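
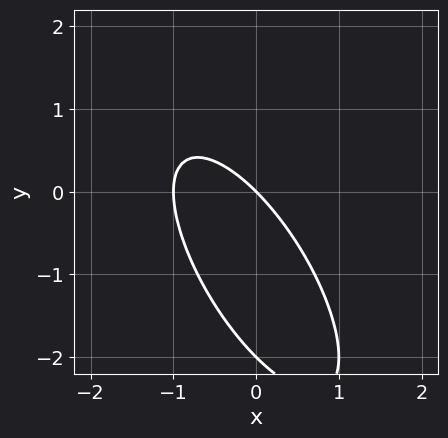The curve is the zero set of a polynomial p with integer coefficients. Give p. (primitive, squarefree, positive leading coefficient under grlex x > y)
1. deg p = 2. A generic line meets the curve in up to 2 points.
2. From the visible intercepts: among the integer gridlines, it crosses the x-axis at x ∈ {-1, 0}; the y-axis gridline crossings are at y ∈ {-2, 0}.
3. Solving for integer coefficients yields p as stated.

2*x^2 + 2*x*y + y^2 + 2*x + 2*y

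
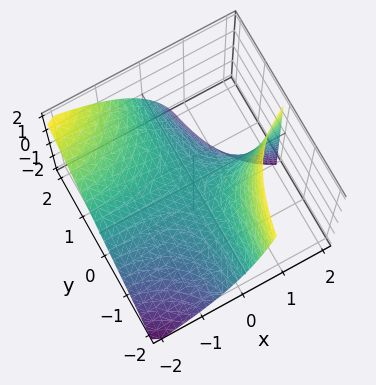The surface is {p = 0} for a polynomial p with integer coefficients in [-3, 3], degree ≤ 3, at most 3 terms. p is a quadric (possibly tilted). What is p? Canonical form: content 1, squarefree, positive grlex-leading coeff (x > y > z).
2*x*y - x*z + 2*z

1. The degree is 2 — a generic line meets the surface in up to 2 points.
2. Observable constraints: one z-axis crossing is at z = 0; every point of the x-axis in the box is on the surface; the visible y-axis segment lies entirely on the surface.
3. Matching integer coefficients to the picture gives p.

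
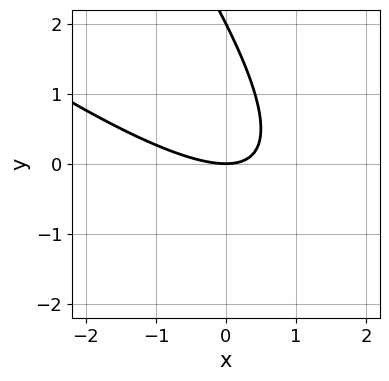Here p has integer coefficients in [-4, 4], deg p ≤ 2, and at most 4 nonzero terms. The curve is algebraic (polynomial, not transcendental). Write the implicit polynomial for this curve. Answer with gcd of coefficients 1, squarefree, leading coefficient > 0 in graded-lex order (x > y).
x^2 + 2*x*y + y^2 - 2*y

1. deg p = 2. The shape is more complex than any degree-1 curve.
2. Against the integer gridlines: it crosses the x-axis at the gridline x = 0; the y-axis gridline crossings are at y ∈ {0, 2}.
3. Solving for integer coefficients yields p as stated.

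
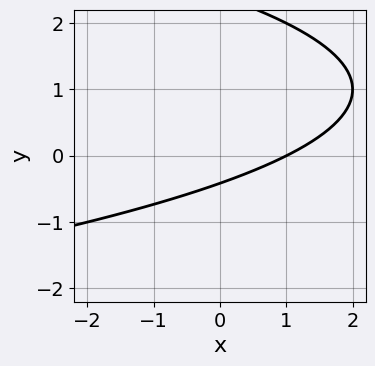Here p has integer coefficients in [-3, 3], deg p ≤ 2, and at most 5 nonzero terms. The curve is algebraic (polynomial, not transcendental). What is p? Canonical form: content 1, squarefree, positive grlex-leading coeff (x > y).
First, the degree is 2 — the shape is more complex than any degree-1 curve.
Next, against the integer gridlines: it meets the x-axis at x = 1 (among the integer gridlines).
Finally, the integer polynomial consistent with all of this is the stated p.

y^2 + x - 2*y - 1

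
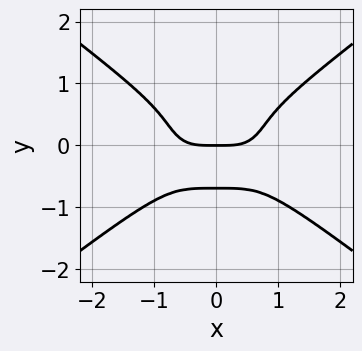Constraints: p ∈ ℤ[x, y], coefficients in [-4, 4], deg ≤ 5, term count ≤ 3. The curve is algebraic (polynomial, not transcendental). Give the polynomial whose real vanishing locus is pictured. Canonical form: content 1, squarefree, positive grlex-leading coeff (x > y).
x^4 - 3*y^4 - y

1. deg p = 4. A generic line meets the curve in up to 4 points.
2. Symmetries: mirror symmetry x ↦ −x ⇒ only even powers of x.
3. Reading off the gridlines: it meets the y-axis at y = 0 (among the integer gridlines); it meets the x-axis at x = 0 (among the integer gridlines).
4. Solving for integer coefficients yields p as stated.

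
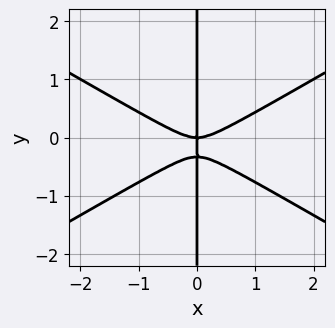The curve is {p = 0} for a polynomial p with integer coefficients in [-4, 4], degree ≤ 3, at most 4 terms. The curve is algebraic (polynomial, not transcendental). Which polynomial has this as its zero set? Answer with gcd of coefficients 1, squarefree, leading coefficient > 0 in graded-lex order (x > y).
First, the degree is 3 — no degree-2 curve has this shape.
Next, reading off the gridlines: it crosses the x-axis at the gridline x = 0; every point of the y-axis in the box is on the curve.
Finally, together with the visible shape, these determine p as stated.

x^3 - 3*x*y^2 - x*y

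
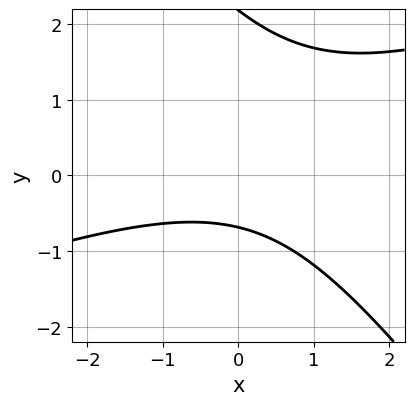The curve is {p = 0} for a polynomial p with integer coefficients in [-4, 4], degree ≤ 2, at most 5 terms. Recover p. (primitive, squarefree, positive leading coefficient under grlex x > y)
(a) Degree: no degree-1 curve has this shape, so deg p = 2.
(b) Reading off the gridlines: it misses every integer gridline on the x-axis.
(c) Solving for integer coefficients yields p as stated.

x^2 - 2*x*y - 2*y^2 + 3*y + 3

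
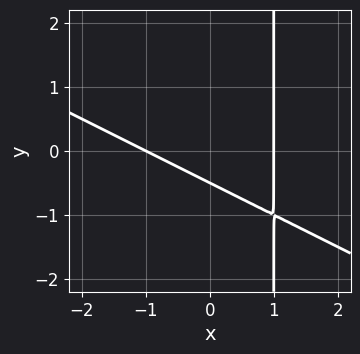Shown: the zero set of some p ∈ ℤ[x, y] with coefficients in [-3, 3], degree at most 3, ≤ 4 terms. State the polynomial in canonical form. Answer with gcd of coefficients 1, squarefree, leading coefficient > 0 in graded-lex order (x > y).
1. Degree: the shape is more complex than any degree-1 curve, so deg p = 2.
2. From the visible intercepts: among the integer gridlines, it crosses the x-axis at x ∈ {-1, 1}.
3. Matching integer coefficients to the picture gives p.

x^2 + 2*x*y - 2*y - 1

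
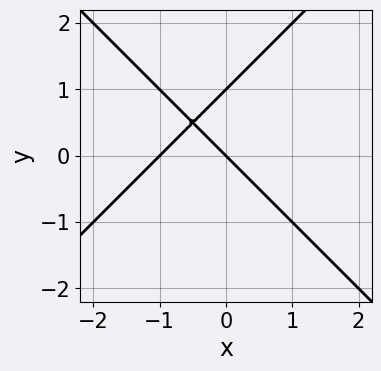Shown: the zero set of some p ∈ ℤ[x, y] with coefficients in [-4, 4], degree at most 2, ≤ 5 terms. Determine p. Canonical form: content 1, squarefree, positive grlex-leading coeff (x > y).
x^2 - y^2 + x + y

(a) Degree: no degree-1 curve has this shape, so deg p = 2.
(b) Reading off the gridlines: among the integer gridlines, it crosses the y-axis at y ∈ {0, 1}; among the integer gridlines, it crosses the x-axis at x ∈ {-1, 0}.
(c) Together with the visible shape, these determine p as stated.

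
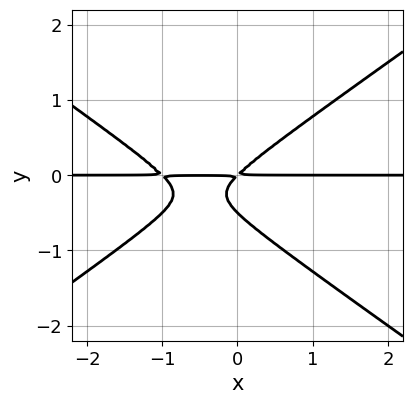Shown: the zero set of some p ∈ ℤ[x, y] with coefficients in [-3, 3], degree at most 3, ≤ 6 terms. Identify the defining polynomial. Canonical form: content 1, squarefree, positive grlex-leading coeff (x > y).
(a) deg p = 3. No degree-2 curve has this shape.
(b) Checking where it meets the axes: the visible x-axis segment lies entirely on the curve.
(c) These observations pin down the coefficients.

x^2*y - 2*y^3 + x*y - y^2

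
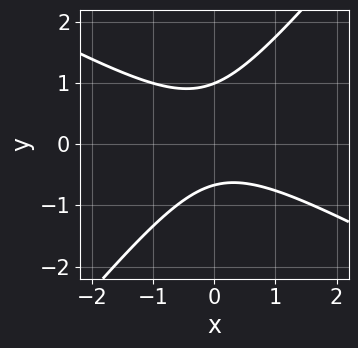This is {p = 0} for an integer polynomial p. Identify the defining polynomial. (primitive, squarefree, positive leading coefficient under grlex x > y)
First, deg p = 2. A generic line meets the curve in up to 2 points.
Next, against the integer gridlines: no x-intercept at any integer in the box; it meets the y-axis at y = 1 (among the integer gridlines).
Finally, fitting integer coefficients to these (and the overall shape) gives p.

2*x^2 + 2*x*y - 3*y^2 + y + 2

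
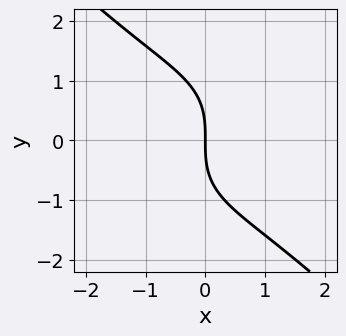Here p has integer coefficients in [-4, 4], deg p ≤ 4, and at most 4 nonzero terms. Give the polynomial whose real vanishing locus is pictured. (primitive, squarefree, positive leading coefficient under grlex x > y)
x^3 + y^3 + 3*x

(a) deg p = 3.
(b) Against the integer gridlines: it crosses the x-axis at the gridline x = 0; it meets the y-axis at y = 0 (among the integer gridlines).
(c) Solving for integer coefficients yields p as stated.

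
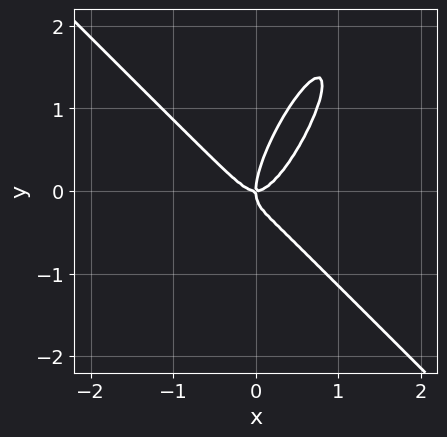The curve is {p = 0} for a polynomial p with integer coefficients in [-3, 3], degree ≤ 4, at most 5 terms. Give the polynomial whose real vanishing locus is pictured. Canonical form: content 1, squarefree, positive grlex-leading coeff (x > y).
Degree: a generic line meets the curve in up to 3 points, so deg p = 3.
From the visible intercepts: it crosses the y-axis at the gridline y = 0; it meets the x-axis at x = 0 (among the integer gridlines).
Together with the visible shape, these determine p as stated.

3*x^3 - 2*x*y^2 + y^3 - x*y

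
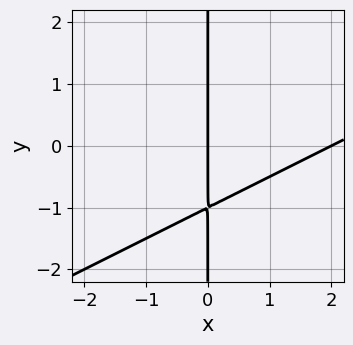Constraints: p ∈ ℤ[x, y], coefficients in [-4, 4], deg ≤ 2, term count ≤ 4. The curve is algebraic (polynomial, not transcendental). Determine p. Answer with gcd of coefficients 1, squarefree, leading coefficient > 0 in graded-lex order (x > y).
x^2 - 2*x*y - 2*x

(a) The degree is 2 — no degree-1 curve has this shape.
(b) Reading off the gridlines: the x-axis gridline crossings are at x ∈ {0, 2}; every point of the y-axis in the box is on the curve.
(c) Assembling these constraints gives the stated polynomial.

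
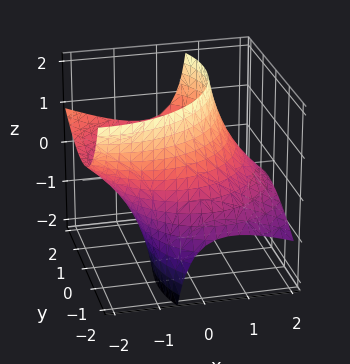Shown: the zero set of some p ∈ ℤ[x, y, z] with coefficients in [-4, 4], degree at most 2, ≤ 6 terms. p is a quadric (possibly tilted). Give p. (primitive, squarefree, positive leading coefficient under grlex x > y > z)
Degree: a generic line meets the surface in up to 2 points, so deg p = 2.
Reading off the gridlines: it misses every integer gridline on the z-axis.
These observations pin down the coefficients.

x^2 + 2*x*z + y^2 - y*z - 3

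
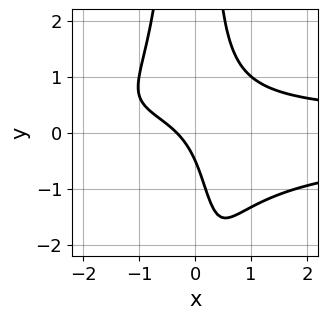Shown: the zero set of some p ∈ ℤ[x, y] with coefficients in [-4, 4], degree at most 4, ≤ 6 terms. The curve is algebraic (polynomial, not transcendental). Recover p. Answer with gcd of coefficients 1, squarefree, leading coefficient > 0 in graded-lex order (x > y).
3*x^2*y^2 + 3*x*y - 3*x - 2*y - 1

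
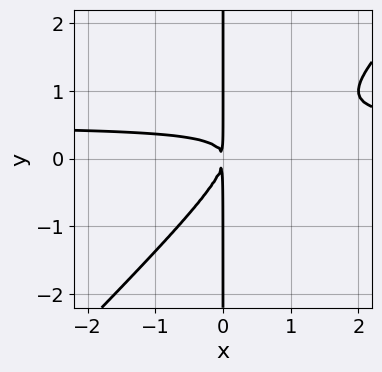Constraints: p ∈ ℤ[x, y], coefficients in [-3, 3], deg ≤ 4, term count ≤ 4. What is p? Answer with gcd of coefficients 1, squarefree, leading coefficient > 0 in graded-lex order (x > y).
2*x^2*y - 2*x*y^2 - x^2

1. Degree: a generic line meets the curve in up to 3 points, so deg p = 3.
2. From the visible intercepts: the visible y-axis segment lies entirely on the curve.
3. Fitting integer coefficients to these (and the overall shape) gives p.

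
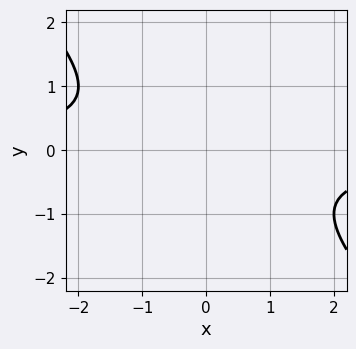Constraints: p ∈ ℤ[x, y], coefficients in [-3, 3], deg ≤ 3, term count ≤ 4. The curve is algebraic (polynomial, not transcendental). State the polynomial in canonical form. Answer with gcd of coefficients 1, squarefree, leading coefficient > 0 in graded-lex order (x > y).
x*y + y^2 + 1

First, degree: no degree-1 curve has this shape, so deg p = 2.
Then, against the integer gridlines: no y-intercept at any integer in the box; the curve avoids every integer x-axis point in the box.
Finally, fitting integer coefficients to these (and the overall shape) gives p.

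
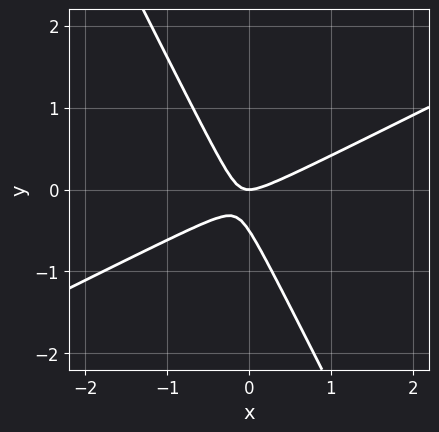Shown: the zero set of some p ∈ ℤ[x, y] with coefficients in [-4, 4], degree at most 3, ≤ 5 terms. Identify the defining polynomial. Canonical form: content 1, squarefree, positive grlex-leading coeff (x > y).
1. The degree is 2 — the shape is more complex than any degree-1 curve.
2. Against the integer gridlines: one x-axis crossing is at x = 0; it meets the y-axis at y = 0 (among the integer gridlines).
3. Fitting integer coefficients to these (and the overall shape) gives p.

2*x^2 - 3*x*y - 2*y^2 - y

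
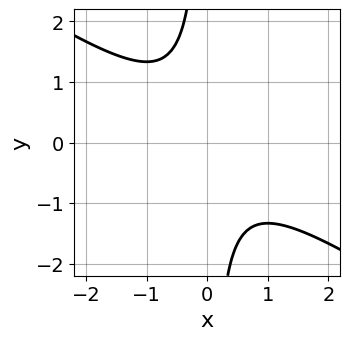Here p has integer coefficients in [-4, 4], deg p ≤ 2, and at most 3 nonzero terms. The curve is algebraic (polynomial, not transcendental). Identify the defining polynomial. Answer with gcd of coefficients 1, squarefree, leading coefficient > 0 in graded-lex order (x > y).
1. deg p = 2. The shape is more complex than any degree-1 curve.
2. Against the integer gridlines: no x-intercept at any integer in the box; it misses every integer gridline on the y-axis.
3. Fitting integer coefficients to these (and the overall shape) gives p.

2*x^2 + 3*x*y + 2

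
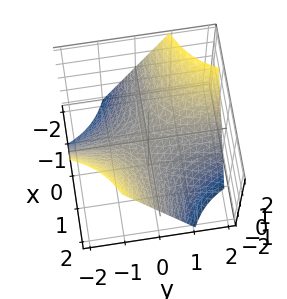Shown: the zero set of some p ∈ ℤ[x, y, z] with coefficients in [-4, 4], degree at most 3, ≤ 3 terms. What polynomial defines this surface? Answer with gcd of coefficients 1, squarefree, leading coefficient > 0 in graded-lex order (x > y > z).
(a) The degree is 2 — a hyperbolic paraboloid; a quadric.
(b) From the axis intercepts and sections: it crosses the z-axis at the gridline z = 0; the visible x-axis segment lies entirely on the surface; the visible y-axis segment lies entirely on the surface.
(c) Solving for integer coefficients yields p as stated.

x*y + z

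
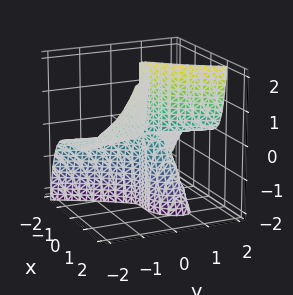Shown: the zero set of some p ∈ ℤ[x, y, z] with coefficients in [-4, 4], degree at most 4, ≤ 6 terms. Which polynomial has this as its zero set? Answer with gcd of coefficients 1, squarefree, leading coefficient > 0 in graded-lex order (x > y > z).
2*x^3 + 2*x*y*z - 2*y^2*z + y*z

The degree is 3 — no degree-2 surface has this shape.
From the visible intercepts: every point of the y-axis in the box is on the surface; one x-axis crossing is at x = 0; the visible z-axis segment lies entirely on the surface.
The integer polynomial consistent with all of this is the stated p.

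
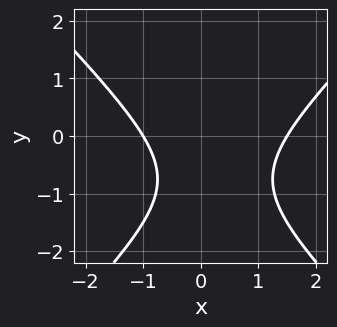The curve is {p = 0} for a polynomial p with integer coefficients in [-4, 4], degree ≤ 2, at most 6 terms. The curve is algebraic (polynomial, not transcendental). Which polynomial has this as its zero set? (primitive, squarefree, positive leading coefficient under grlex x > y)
2*x^2 - 2*y^2 - x - 3*y - 3

(a) The degree is 2 — the shape is more complex than any degree-1 curve.
(b) Observable constraints: the curve avoids every integer y-axis point in the box; it crosses the x-axis at the gridline x = -1.
(c) Matching integer coefficients to the picture gives p.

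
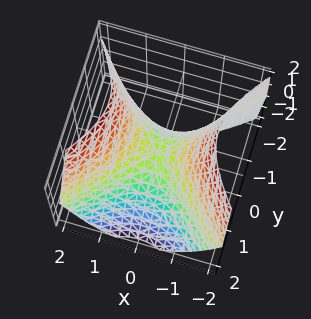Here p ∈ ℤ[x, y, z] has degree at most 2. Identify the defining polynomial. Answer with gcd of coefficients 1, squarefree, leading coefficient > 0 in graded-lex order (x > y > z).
3*x^2 - 3*y^2 - y*z - 3*z

First, degree: a generic line meets the surface in up to 2 points, so deg p = 2.
Then, from the axis intercepts and sections: it meets the y-axis at y = 0 (among the integer gridlines); it meets the x-axis at x = 0 (among the integer gridlines); it meets the z-axis at z = 0 (among the integer gridlines).
Finally, the integer polynomial consistent with all of this is the stated p.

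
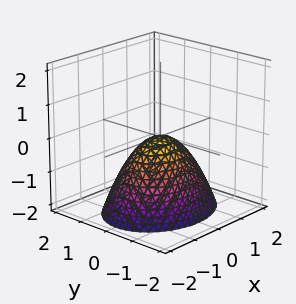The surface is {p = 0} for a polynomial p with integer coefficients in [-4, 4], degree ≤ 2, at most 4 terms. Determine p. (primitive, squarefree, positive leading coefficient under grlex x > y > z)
1. The degree is 2 — a single bowl opening along one axis; a quadric.
2. Symmetries: the y ↦ −y reflection is a symmetry, so y appears only in even powers; the x ↦ −x reflection is a symmetry, so x appears only in even powers.
3. Reading off the gridlines: one x-axis crossing is at x = 0; it crosses the y-axis at the gridline y = 0.
4. Together with the visible shape, these determine p as stated.

2*x^2 + 3*y^2 + 3*z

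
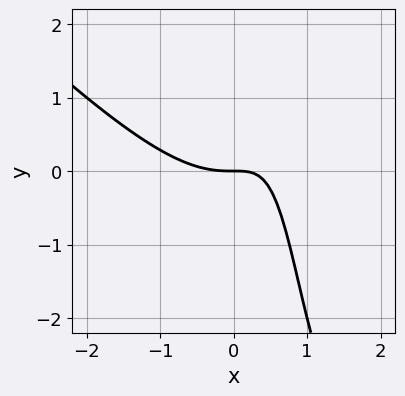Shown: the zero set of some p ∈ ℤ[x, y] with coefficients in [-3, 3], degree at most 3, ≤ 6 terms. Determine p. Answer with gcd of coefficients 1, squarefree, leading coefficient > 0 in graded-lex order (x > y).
2*x^3 + 2*x^2*y - 3*x*y + 2*y

(a) deg p = 3.
(b) Reading off the gridlines: it meets the y-axis at y = 0 (among the integer gridlines); one x-axis crossing is at x = 0.
(c) The integer polynomial consistent with all of this is the stated p.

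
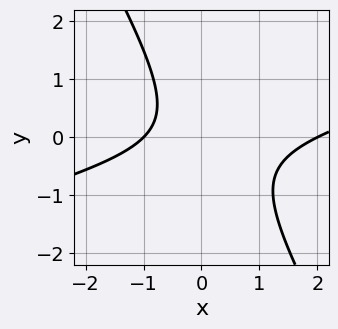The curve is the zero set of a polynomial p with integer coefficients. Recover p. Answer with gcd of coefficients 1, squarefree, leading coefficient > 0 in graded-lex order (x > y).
x^2 - 3*x*y - 2*y^2 - x - 2

Degree: no degree-1 curve has this shape, so deg p = 2.
From the visible intercepts: the curve avoids every integer y-axis point in the box; the x-axis gridline crossings are at x ∈ {-1, 2}.
The integer polynomial consistent with all of this is the stated p.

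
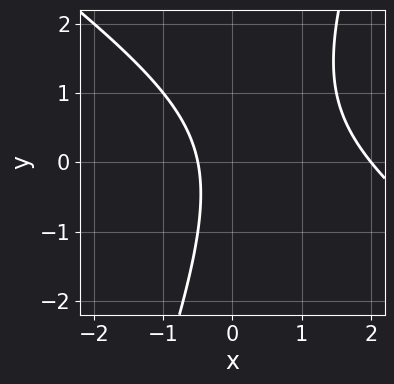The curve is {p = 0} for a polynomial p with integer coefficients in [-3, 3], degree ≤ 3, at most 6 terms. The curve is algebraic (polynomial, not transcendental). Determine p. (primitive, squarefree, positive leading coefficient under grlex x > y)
First, the degree is 2 — no degree-1 curve has this shape.
Next, against the integer gridlines: it misses every integer gridline on the y-axis; it meets the x-axis at x = 2 (among the integer gridlines).
Finally, fitting integer coefficients to these (and the overall shape) gives p.

2*x^2 + 2*x*y - y^2 - 3*x - 2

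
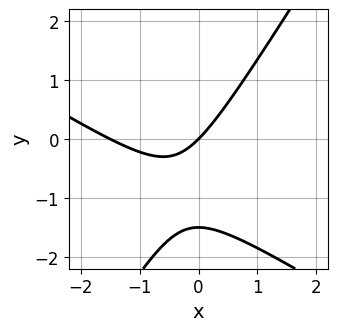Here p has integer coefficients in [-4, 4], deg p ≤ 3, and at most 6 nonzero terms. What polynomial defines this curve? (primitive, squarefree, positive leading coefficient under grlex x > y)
(a) deg p = 2.
(b) Observable constraints: one x-axis crossing is at x = 0; it meets the y-axis at y = 0 (among the integer gridlines).
(c) Putting this together gives p.

2*x^2 + 2*x*y - 2*y^2 + 3*x - 3*y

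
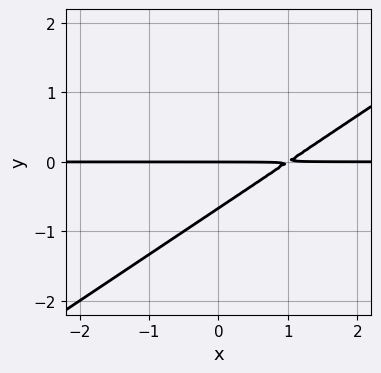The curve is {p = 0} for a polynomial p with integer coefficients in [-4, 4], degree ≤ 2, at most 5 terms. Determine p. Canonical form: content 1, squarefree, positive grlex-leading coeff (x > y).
(a) The degree is 2 — the shape is more complex than any degree-1 curve.
(b) Against the integer gridlines: every point of the x-axis in the box is on the curve; one y-axis crossing is at y = 0.
(c) Together with the visible shape, these determine p as stated.

2*x*y - 3*y^2 - 2*y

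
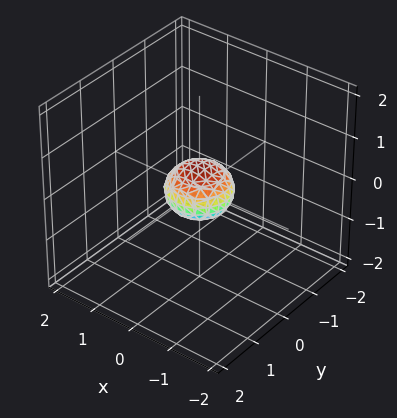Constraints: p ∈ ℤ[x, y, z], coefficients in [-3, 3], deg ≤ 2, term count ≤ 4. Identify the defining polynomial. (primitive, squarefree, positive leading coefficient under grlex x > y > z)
1. The degree is 2 — a generic line meets the surface in up to 2 points.
2. By symmetry, the z-axis is an axis of rotation, so x and y enter only as x² + y².
3. Reading off the gridlines: a circular section at z = 0 has radius between 0 and 1.
4. Matching integer coefficients to the picture gives p.

2*x^2 + 2*y^2 + 3*z^2 - 1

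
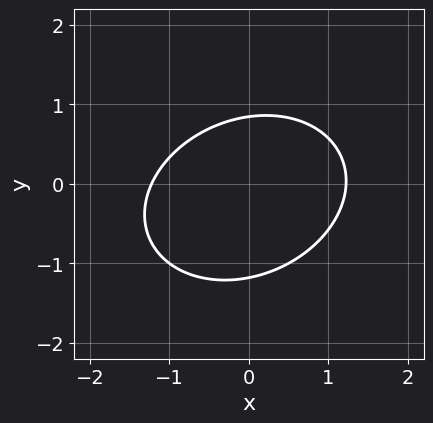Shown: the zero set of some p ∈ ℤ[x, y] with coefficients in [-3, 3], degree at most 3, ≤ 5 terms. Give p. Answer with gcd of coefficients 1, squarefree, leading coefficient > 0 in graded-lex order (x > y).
1. Degree: no degree-1 curve has this shape, so deg p = 2.
2. The integer polynomial consistent with all of this is the stated p.

2*x^2 - x*y + 3*y^2 + y - 3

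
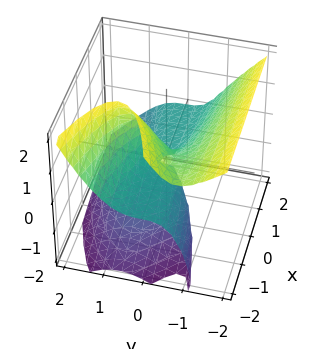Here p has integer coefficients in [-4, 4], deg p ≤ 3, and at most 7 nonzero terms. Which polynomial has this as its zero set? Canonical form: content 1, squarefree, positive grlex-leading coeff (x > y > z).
1. The degree is 3 — no degree-2 surface has this shape.
2. Against the integer gridlines: one z-axis crossing is at z = 0; every point of the x-axis in the box is on the surface.
3. Assembling these constraints gives the stated polynomial.

x*y*z + 3*y^3 - 2*y*z^2 + z^3 + 2*x*z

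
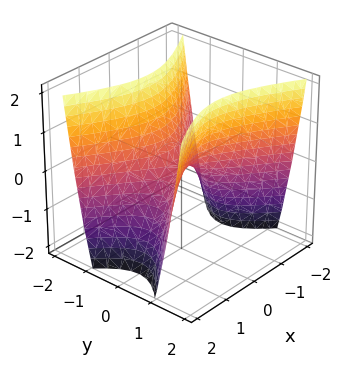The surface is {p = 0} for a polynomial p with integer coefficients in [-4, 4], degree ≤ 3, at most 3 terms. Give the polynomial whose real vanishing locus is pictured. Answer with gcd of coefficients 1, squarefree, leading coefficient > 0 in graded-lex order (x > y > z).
First, deg p = 2.
Then, symmetries: mirror symmetry y ↦ −y ⇒ only even powers of y; it's symmetric under x → −x, forcing even powers of x.
Then, checking where it meets the axes: it meets the y-axis at y = 0 (among the integer gridlines); one x-axis crossing is at x = 0.
Finally, matching integer coefficients to the picture gives p.

x^2 - 2*y^2 + z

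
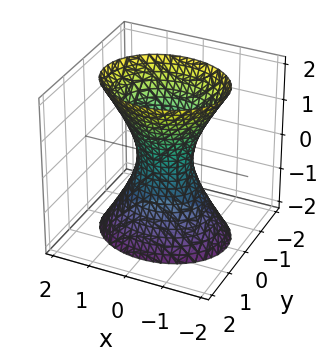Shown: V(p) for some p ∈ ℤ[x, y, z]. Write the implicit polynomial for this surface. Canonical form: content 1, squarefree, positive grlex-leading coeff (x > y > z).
2*x^2 + 3*y^2 - z^2 - 1

1. The degree is 2 — one connected sheet with a waist; a quadric.
2. Symmetries: mirror symmetry y ↦ −y ⇒ only even powers of y; the z ↦ −z reflection is a symmetry, so z appears only in even powers; it's symmetric under x → −x, forcing even powers of x.
3. Checking where it meets the axes: no z-intercept at any integer in the box.
4. Fitting integer coefficients to these (and the overall shape) gives p.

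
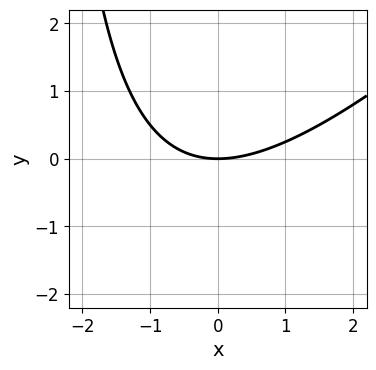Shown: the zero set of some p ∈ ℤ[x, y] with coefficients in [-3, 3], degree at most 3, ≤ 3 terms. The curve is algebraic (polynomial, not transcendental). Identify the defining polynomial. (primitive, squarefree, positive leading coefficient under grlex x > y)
1. deg p = 2. No degree-1 curve has this shape.
2. Against the integer gridlines: it crosses the y-axis at the gridline y = 0; it meets the x-axis at x = 0 (among the integer gridlines).
3. Matching integer coefficients to the picture gives p.

x^2 - x*y - 3*y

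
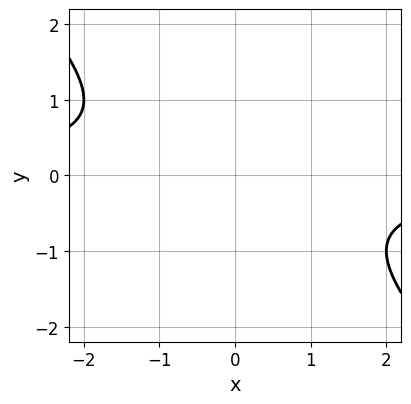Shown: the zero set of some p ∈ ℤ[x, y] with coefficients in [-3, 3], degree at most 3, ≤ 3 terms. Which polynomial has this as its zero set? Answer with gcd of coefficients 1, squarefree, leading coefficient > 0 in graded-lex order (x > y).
x*y + y^2 + 1

1. Degree: the shape is more complex than any degree-1 curve, so deg p = 2.
2. Checking where it meets the axes: no x-intercept at any integer in the box; no y-intercept at any integer in the box.
3. Fitting integer coefficients to these (and the overall shape) gives p.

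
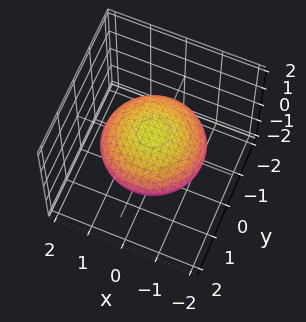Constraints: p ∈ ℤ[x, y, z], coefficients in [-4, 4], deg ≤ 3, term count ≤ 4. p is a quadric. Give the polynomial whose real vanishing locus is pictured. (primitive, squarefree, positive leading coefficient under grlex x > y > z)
x^2 + y^2 + 3*z^2 - 2

First, degree: a closed, bounded, convex surface; a quadric, so deg p = 2.
Next, symmetries: mirror symmetry z ↦ −z ⇒ only even powers of z; rotational symmetry about the z-axis ⇒ p depends on x, y only through x² + y².
Then, checking where it meets the axes: a circular section at z = 0 has radius between 1 and 2.
Finally, together with the visible shape, these determine p as stated.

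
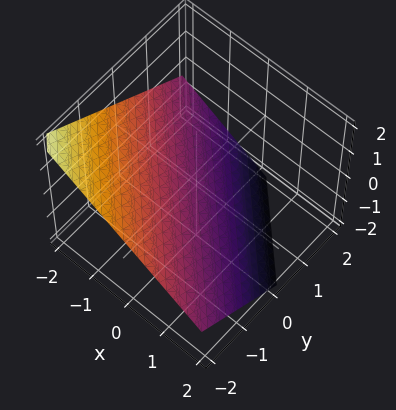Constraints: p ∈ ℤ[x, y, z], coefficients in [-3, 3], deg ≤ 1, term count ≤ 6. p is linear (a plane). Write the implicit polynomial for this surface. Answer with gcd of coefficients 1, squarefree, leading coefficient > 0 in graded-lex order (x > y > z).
1. The degree is 1 — the surface is flat (a plane).
2. Reading off the gridlines: it meets the y-axis at y = -1 (among the integer gridlines); one x-axis crossing is at x = -1.
3. Together with the visible shape, these determine p as stated.

2*x + 2*y + 3*z + 2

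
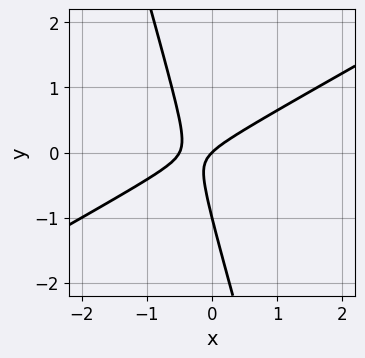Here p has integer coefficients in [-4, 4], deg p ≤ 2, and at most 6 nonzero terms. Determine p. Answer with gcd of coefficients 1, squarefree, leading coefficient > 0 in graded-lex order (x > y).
2*x^2 - 3*x*y - y^2 + x - y

deg p = 2. A generic line meets the curve in up to 2 points.
Against the integer gridlines: one x-axis crossing is at x = 0; the y-axis gridline crossings are at y ∈ {-1, 0}.
Putting this together gives p.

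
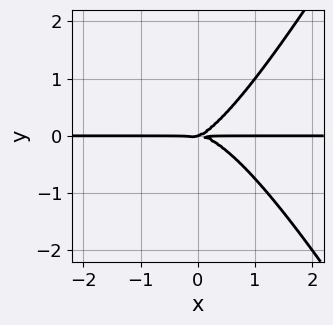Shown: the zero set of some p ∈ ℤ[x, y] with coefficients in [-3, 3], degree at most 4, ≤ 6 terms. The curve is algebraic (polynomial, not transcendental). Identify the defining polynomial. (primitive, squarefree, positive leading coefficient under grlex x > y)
First, the degree is 4 — no degree-3 curve has this shape.
Next, checking where it meets the axes: every point of the x-axis in the box is on the curve; it crosses the y-axis at the gridline y = 0.
Finally, together with the visible shape, these determine p as stated.

3*x^3*y - x*y^3 + x*y^2 - 3*y^3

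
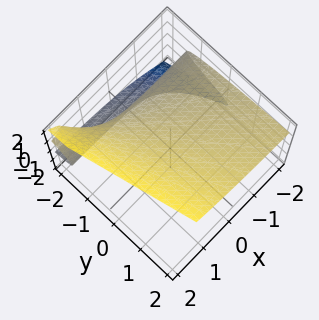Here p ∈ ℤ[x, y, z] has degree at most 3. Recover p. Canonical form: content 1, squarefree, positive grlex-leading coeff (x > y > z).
2*x*z^2 - 2*z^3 + 2*y + 3

1. Degree: no degree-2 surface has this shape, so deg p = 3.
2. Against the integer gridlines: no x-intercept at any integer in the box.
3. Assembling these constraints gives the stated polynomial.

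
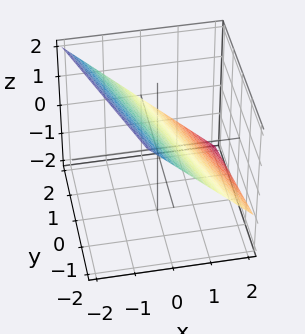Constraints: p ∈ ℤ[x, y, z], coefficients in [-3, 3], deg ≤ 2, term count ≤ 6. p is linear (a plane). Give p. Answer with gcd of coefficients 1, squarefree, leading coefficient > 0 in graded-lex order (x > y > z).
3*x + y + 3*z - 2

First, deg p = 1. Every cross-section is a straight line — this is a plane.
Next, from the visible intercepts: it meets the y-axis at y = 2 (among the integer gridlines).
Finally, matching integer coefficients to the picture gives p.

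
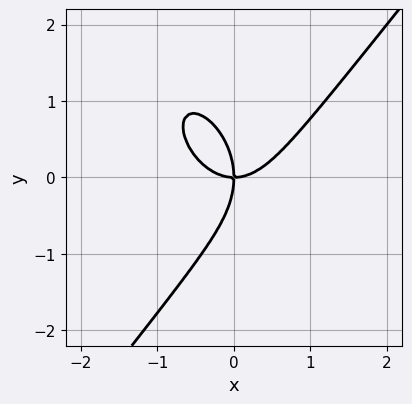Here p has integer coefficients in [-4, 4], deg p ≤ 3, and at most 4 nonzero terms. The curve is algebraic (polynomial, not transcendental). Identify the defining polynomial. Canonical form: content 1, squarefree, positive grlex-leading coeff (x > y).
2*x^3 - y^3 - 2*x*y

deg p = 3. No degree-2 curve has this shape.
Reading off the gridlines: one x-axis crossing is at x = 0; it meets the y-axis at y = 0 (among the integer gridlines).
Together with the visible shape, these determine p as stated.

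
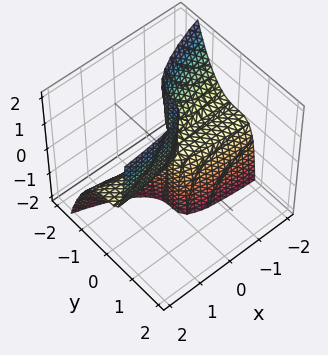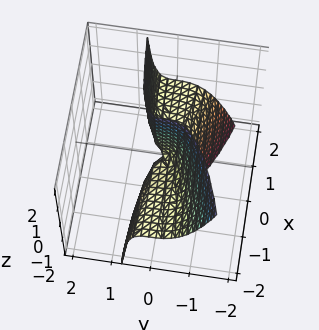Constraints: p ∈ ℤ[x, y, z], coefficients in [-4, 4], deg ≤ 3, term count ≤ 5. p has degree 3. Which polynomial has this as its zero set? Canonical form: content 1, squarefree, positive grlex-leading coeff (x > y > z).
x*y*z + 3*y^3 - x*z

deg p = 3. The shape is more complex than any degree-2 surface.
From the axis intercepts and sections: one y-axis crossing is at y = 0; every point of the z-axis in the box is on the surface; the visible x-axis segment lies entirely on the surface.
Together with the visible shape, these determine p as stated.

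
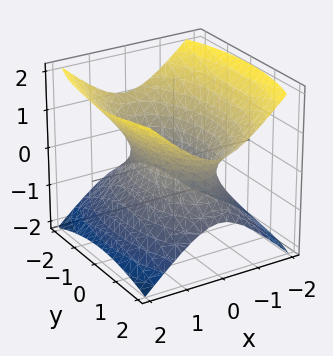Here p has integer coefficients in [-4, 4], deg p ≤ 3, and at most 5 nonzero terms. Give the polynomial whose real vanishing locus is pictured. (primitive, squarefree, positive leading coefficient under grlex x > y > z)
3*x^2 + y^2 - 3*z^2 - 2

Degree: an hourglass — one-sheet hyperboloid; a quadric, so deg p = 2.
Symmetries: the z ↦ −z reflection is a symmetry, so z appears only in even powers; it's symmetric under y → −y, forcing even powers of y; it's symmetric under x → −x, forcing even powers of x.
Observable constraints: no z-intercept at any integer in the box.
These observations pin down the coefficients.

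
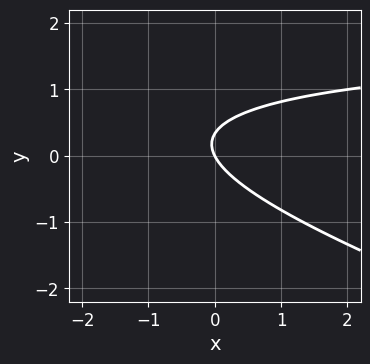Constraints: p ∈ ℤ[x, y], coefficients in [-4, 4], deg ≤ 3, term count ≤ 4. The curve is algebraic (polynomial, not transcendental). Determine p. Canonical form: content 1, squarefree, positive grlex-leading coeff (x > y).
(a) deg p = 2.
(b) Observable constraints: one x-axis crossing is at x = 0; it meets the y-axis at y = 0 (among the integer gridlines).
(c) Matching integer coefficients to the picture gives p.

x*y + 3*y^2 - 2*x - y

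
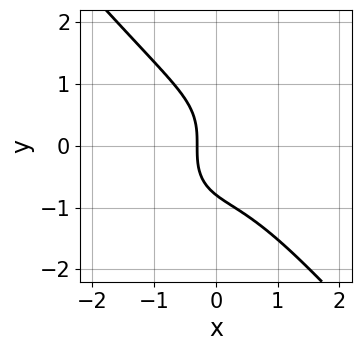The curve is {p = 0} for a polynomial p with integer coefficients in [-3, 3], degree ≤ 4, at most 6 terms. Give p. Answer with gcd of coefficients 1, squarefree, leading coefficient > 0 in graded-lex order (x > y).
1. The degree is 3 — no degree-2 curve has this shape.
2. Matching integer coefficients to the picture gives p.

3*x^3 + 2*y^3 + 3*x + 1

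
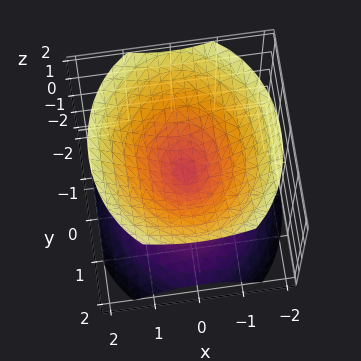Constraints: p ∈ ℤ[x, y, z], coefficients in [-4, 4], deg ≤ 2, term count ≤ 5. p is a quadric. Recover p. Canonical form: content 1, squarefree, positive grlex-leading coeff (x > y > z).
There are 2 components. They look like related sheets of one shape, so recover p as a whole.
deg p = 2. A double cone through the origin; a quadric.
Symmetries: it's symmetric under z → −z, forcing even powers of z; the y ↦ −y reflection is a symmetry, so y appears only in even powers; it's symmetric under x → −x, forcing even powers of x.
Reading off the gridlines: it meets the z-axis at z = 0 (among the integer gridlines); one y-axis crossing is at y = 0; one x-axis crossing is at x = 0.
The integer polynomial consistent with all of this is the stated p.

3*x^2 + 2*y^2 - 3*z^2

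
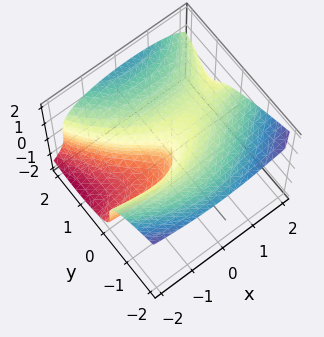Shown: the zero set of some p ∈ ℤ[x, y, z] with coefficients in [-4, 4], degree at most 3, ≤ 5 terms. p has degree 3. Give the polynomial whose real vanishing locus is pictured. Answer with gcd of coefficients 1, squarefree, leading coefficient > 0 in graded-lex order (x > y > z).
First, degree: the shape is more complex than any degree-2 surface, so deg p = 3.
Then, from the axis intercepts and sections: it crosses the y-axis at the gridline y = 0; it meets the x-axis at x = 0 (among the integer gridlines).
Finally, assembling these constraints gives the stated polynomial.

x^2*y + 2*z^3 - 2*y^2 - x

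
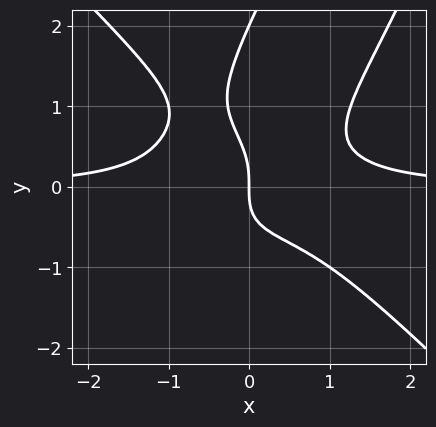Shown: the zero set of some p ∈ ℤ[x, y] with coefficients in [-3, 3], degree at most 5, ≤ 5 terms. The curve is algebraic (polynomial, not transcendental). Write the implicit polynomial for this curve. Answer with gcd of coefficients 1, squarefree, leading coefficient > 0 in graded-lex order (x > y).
1. deg p = 4. A generic line meets the curve in up to 4 points.
2. Checking where it meets the axes: it crosses the x-axis at the gridline x = 0; the y-axis gridline crossings are at y ∈ {0, 2}.
3. Assembling these constraints gives the stated polynomial.

3*x^3*y - 2*x*y^3 + y^4 - 2*y^3 - 2*x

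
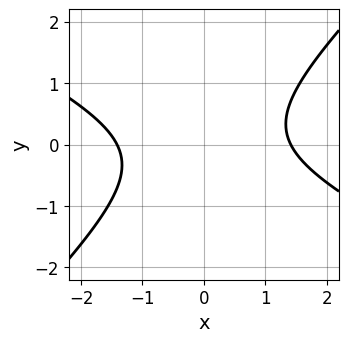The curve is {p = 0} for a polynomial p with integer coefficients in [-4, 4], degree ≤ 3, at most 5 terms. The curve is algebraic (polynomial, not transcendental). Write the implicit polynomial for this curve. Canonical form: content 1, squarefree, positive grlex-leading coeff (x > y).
x^2 + x*y - 2*y^2 - 2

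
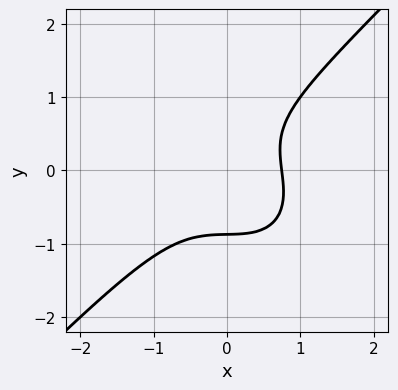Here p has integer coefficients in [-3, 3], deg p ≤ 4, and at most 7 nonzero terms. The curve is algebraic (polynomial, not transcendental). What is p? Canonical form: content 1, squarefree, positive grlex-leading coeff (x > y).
(a) The degree is 3 — a generic line meets the curve in up to 3 points.
(b) Matching integer coefficients to the picture gives p.

3*x^3 - 3*y^3 + x*y + x - 2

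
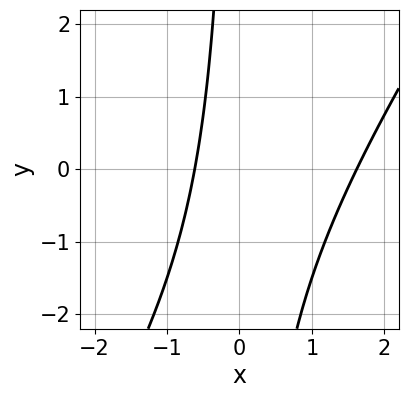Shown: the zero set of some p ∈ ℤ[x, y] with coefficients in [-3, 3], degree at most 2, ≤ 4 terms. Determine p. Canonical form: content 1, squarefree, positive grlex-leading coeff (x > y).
3*x^2 - 2*x*y - 3*x - 3

1. deg p = 2. The shape is more complex than any degree-1 curve.
2. From the visible intercepts: the curve avoids every integer y-axis point in the box.
3. The integer polynomial consistent with all of this is the stated p.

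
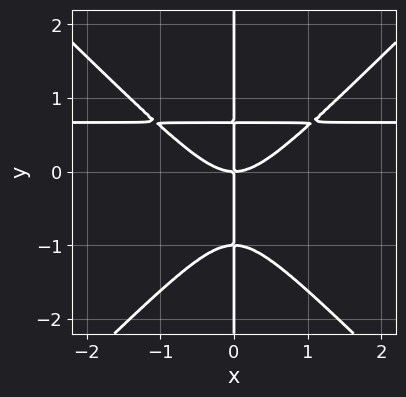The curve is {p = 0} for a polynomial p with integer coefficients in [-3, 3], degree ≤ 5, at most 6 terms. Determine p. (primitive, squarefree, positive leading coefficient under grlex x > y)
3*x^3*y - 3*x*y^3 - 2*x^3 - x*y^2 + 2*x*y

1. deg p = 4.
2. Against the integer gridlines: one x-axis crossing is at x = 0; the visible y-axis segment lies entirely on the curve.
3. Fitting integer coefficients to these (and the overall shape) gives p.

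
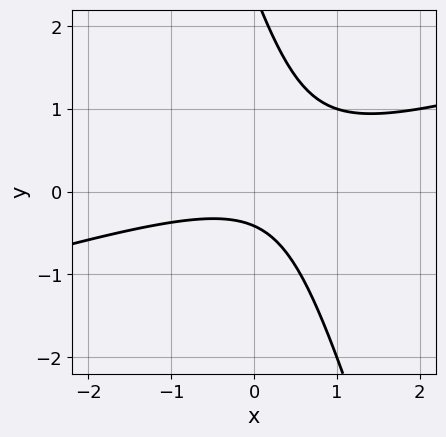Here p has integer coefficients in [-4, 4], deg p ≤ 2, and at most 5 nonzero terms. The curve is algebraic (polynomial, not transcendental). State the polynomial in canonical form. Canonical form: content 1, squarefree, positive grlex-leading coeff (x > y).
x^2 - 3*x*y - y^2 + 2*y + 1

1. deg p = 2.
2. Reading off the gridlines: the curve avoids every integer x-axis point in the box.
3. Together with the visible shape, these determine p as stated.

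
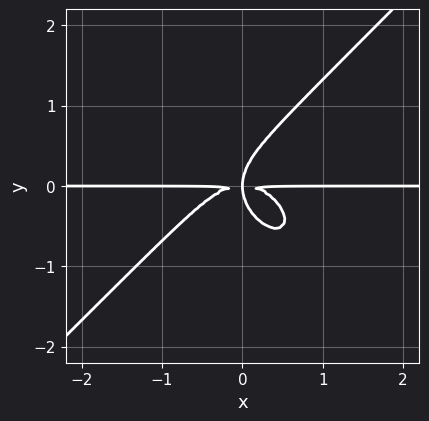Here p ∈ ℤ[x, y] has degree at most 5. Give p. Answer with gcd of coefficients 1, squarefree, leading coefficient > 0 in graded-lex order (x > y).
x^3*y - y^4 + x*y^2

First, degree: a generic line meets the curve in up to 4 points, so deg p = 4.
Then, against the integer gridlines: every point of the x-axis in the box is on the curve.
Finally, these observations pin down the coefficients.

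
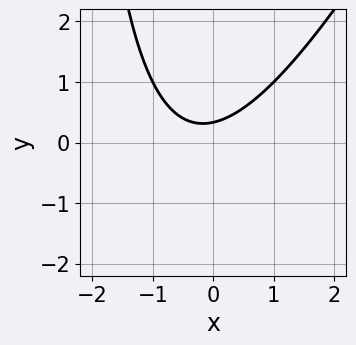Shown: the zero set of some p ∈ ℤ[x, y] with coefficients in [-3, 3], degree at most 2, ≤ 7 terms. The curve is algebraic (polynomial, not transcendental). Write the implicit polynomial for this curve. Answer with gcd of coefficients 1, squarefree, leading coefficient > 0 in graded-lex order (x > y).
2*x^2 - x*y + x - 3*y + 1

(a) deg p = 2. The shape is more complex than any degree-1 curve.
(b) Observable constraints: the curve avoids every integer x-axis point in the box.
(c) Putting this together gives p.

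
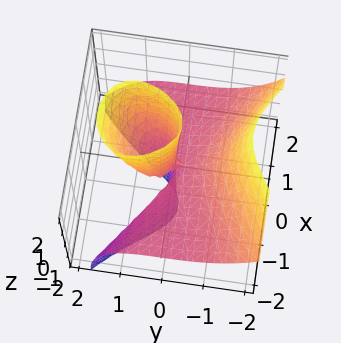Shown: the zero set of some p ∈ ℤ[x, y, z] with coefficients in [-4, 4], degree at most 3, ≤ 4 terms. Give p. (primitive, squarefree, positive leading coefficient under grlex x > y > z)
3*x^2*z - x*z^2 + 2*y^3 - 3*y*z

(a) deg p = 3. A generic line meets the surface in up to 3 points.
(b) Checking where it meets the axes: the visible z-axis segment lies entirely on the surface; every point of the x-axis in the box is on the surface.
(c) The integer polynomial consistent with all of this is the stated p.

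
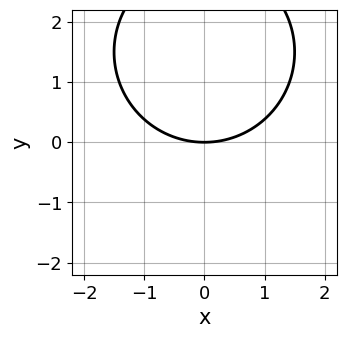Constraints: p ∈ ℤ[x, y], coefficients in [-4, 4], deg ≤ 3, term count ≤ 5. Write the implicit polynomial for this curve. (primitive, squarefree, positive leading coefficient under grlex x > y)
x^2 + y^2 - 3*y

First, deg p = 2. The shape is more complex than any degree-1 curve.
Then, symmetries: mirror symmetry x ↦ −x ⇒ only even powers of x.
Then, reading off the gridlines: it meets the y-axis at y = 0 (among the integer gridlines); it meets the x-axis at x = 0 (among the integer gridlines).
Finally, assembling these constraints gives the stated polynomial.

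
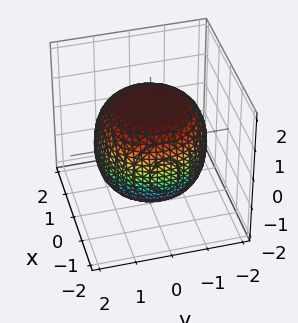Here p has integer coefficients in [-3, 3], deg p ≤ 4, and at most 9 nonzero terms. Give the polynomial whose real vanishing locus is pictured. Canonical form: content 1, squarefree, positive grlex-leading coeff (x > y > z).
deg p = 4. The shape is more complex than any degree-3 surface.
Symmetries: the z-axis is an axis of rotation, so x and y enter only as x² + y².
From the visible intercepts: a circular section at z = 0 has radius between 1 and 2.
The integer polynomial consistent with all of this is the stated p.

x^4 + 2*x^2*y^2 + y^4 - x^2 - y^2 + 2*z^2 - 3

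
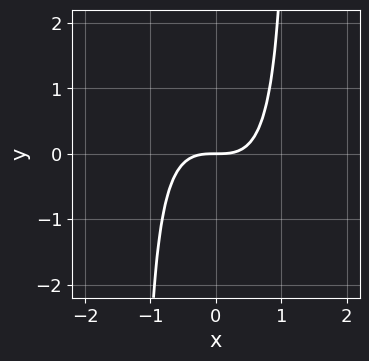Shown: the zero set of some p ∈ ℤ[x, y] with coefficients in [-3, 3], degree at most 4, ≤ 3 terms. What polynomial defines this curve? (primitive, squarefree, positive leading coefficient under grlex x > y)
First, the degree is 3 — no degree-2 curve has this shape.
Next, reading off the gridlines: one y-axis crossing is at y = 0; it meets the x-axis at x = 0 (among the integer gridlines).
Finally, these observations pin down the coefficients.

3*x^3 + 2*x^2*y - 3*y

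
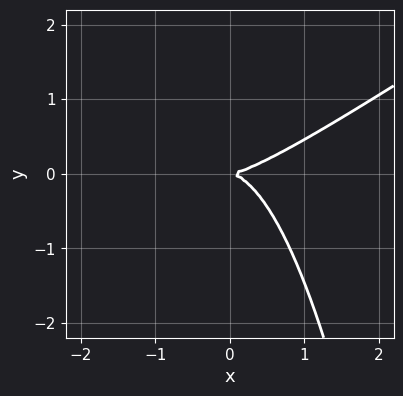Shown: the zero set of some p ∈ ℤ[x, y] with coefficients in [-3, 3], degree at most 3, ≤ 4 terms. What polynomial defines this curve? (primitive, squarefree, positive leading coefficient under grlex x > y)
2*x^3 - 3*x^2*y - 3*y^2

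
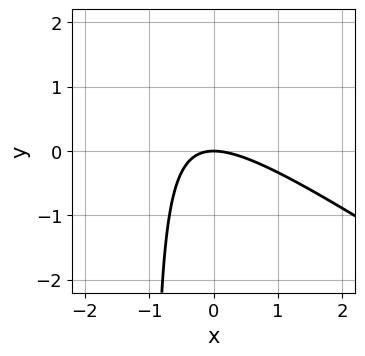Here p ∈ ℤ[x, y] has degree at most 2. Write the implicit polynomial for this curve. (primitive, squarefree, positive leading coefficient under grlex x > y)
The degree is 2 — the shape is more complex than any degree-1 curve.
Against the integer gridlines: it crosses the x-axis at the gridline x = 0; one y-axis crossing is at y = 0.
Assembling these constraints gives the stated polynomial.

2*x^2 + 3*x*y + 3*y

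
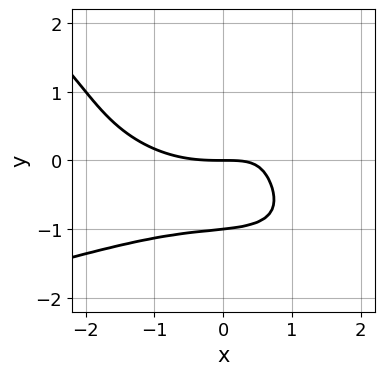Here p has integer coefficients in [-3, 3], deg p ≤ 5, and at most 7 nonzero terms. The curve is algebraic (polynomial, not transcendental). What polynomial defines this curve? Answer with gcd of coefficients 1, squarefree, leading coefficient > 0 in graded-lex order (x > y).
2*x*y^3 + 3*y^4 + x^3 - 3*x*y + 3*y

(a) Degree: a generic line meets the curve in up to 4 points, so deg p = 4.
(b) Checking where it meets the axes: one x-axis crossing is at x = 0; the y-axis gridline crossings are at y ∈ {-1, 0}.
(c) Fitting integer coefficients to these (and the overall shape) gives p.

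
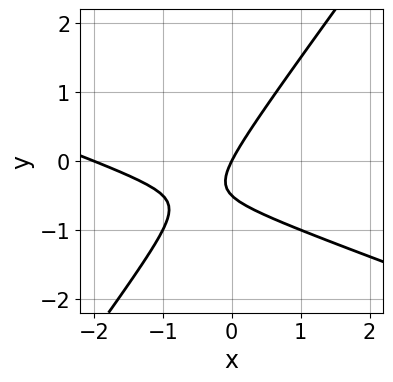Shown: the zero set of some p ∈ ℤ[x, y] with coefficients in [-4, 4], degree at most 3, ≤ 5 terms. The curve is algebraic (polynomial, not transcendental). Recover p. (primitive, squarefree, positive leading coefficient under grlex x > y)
x^2 + 2*x*y - 2*y^2 + 2*x - y

deg p = 2.
From the visible intercepts: one y-axis crossing is at y = 0; the x-axis gridline crossings are at x ∈ {-2, 0}.
Solving for integer coefficients yields p as stated.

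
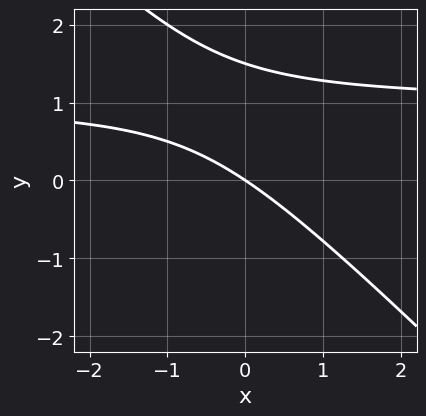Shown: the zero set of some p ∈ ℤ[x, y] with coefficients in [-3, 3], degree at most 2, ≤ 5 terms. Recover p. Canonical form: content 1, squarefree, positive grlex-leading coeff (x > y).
2*x*y + 2*y^2 - 2*x - 3*y

(a) Degree: the shape is more complex than any degree-1 curve, so deg p = 2.
(b) Observable constraints: it crosses the y-axis at the gridline y = 0; it meets the x-axis at x = 0 (among the integer gridlines).
(c) These observations pin down the coefficients.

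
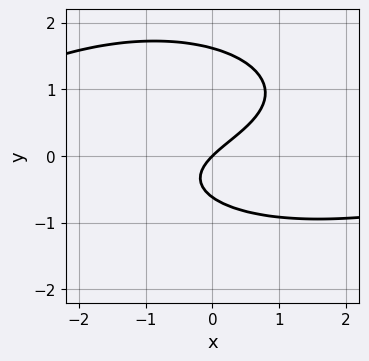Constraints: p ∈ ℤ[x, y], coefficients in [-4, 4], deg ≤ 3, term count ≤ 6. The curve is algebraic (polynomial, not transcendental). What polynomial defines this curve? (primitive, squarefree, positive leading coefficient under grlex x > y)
deg p = 3. A generic line meets the curve in up to 3 points.
Checking where it meets the axes: it crosses the x-axis at the gridline x = 0; it meets the y-axis at y = 0 (among the integer gridlines).
Fitting integer coefficients to these (and the overall shape) gives p.

x^2*y + 3*y^3 - 3*y^2 + 3*x - 3*y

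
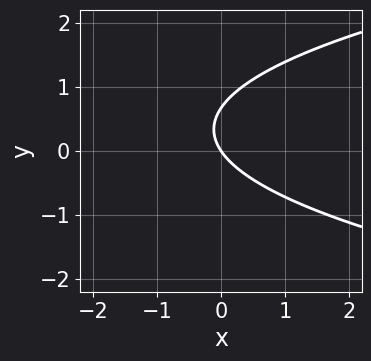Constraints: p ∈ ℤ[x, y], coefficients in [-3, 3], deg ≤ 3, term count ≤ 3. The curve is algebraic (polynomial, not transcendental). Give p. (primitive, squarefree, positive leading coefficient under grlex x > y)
1. The degree is 2 — a generic line meets the curve in up to 2 points.
2. From the visible intercepts: one x-axis crossing is at x = 0; it crosses the y-axis at the gridline y = 0.
3. Together with the visible shape, these determine p as stated.

3*y^2 - 3*x - 2*y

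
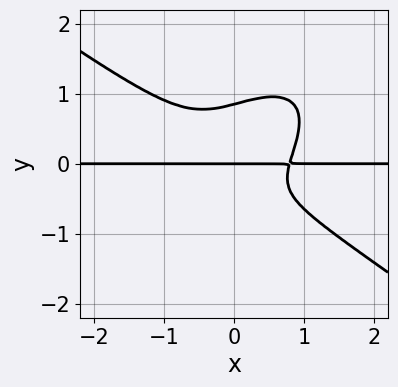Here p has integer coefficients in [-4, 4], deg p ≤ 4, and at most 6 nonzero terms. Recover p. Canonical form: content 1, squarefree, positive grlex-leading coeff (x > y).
2*x^3*y - 2*x*y^3 + 3*y^4 - y^2 - y

The degree is 4 — the shape is more complex than any degree-3 curve.
Checking where it meets the axes: the visible x-axis segment lies entirely on the curve; it meets the y-axis at y = 0 (among the integer gridlines).
Assembling these constraints gives the stated polynomial.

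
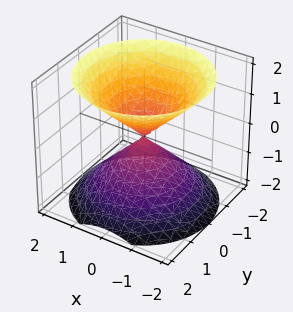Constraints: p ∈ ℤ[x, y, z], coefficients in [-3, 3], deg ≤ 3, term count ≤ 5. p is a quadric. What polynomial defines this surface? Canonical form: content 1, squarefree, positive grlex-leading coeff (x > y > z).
(a) The picture has 2 separate pieces.
(b) deg p = 2.
(c) By symmetry, the z-axis is an axis of rotation, so x and y enter only as x² + y²; mirror symmetry z ↦ −z ⇒ only even powers of z.
(d) From the visible intercepts: a circular section at z = 1 has radius exactly 1; one z-axis crossing is at z = 0; it meets the y-axis at y = 0 (among the integer gridlines); it crosses the x-axis at the gridline x = 0.
(e) The integer polynomial consistent with all of this is the stated p.

x^2 + y^2 - z^2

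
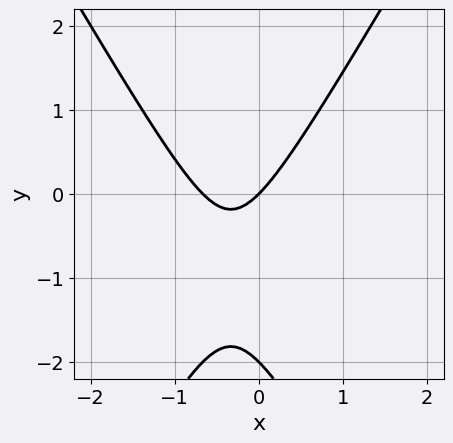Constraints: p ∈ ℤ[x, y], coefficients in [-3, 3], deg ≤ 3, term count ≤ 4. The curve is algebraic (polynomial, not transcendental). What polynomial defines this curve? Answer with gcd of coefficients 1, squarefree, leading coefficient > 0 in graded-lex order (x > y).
3*x^2 - y^2 + 2*x - 2*y

Degree: no degree-1 curve has this shape, so deg p = 2.
Checking where it meets the axes: it meets the x-axis at x = 0 (among the integer gridlines); among the integer gridlines, it crosses the y-axis at y ∈ {-2, 0}.
Fitting integer coefficients to these (and the overall shape) gives p.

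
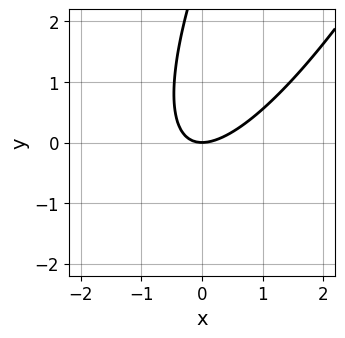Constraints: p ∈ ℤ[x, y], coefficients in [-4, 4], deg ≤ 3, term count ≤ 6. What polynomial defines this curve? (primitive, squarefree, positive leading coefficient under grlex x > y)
deg p = 2.
Checking where it meets the axes: it crosses the y-axis at the gridline y = 0; it meets the x-axis at x = 0 (among the integer gridlines).
Assembling these constraints gives the stated polynomial.

3*x^2 - 3*x*y + y^2 - 3*y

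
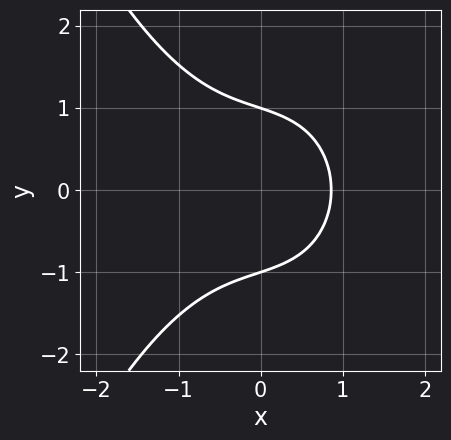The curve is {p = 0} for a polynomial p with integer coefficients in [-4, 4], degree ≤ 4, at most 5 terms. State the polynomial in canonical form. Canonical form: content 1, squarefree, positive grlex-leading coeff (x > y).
1. deg p = 3.
2. Symmetries: mirror symmetry y ↦ −y ⇒ only even powers of y.
3. Against the integer gridlines: among the integer gridlines, it crosses the y-axis at y ∈ {-1, 1}.
4. Solving for integer coefficients yields p as stated.

2*x^3 + 3*y^2 + 2*x - 3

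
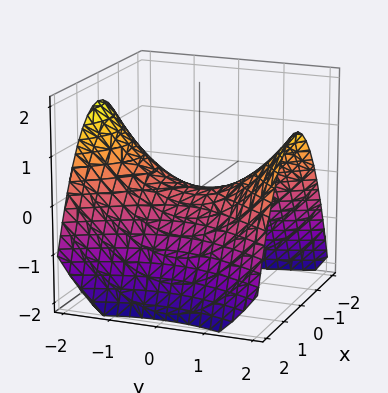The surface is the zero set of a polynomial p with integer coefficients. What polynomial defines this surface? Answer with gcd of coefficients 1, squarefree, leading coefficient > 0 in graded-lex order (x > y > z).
2*x^2 - y^2 + 3*z

1. Degree: a hyperbolic paraboloid; a quadric, so deg p = 2.
2. Symmetries: mirror symmetry y ↦ −y ⇒ only even powers of y; mirror symmetry x ↦ −x ⇒ only even powers of x.
3. Against the integer gridlines: it meets the z-axis at z = 0 (among the integer gridlines); it meets the x-axis at x = 0 (among the integer gridlines); it meets the y-axis at y = 0 (among the integer gridlines).
4. Solving for integer coefficients yields p as stated.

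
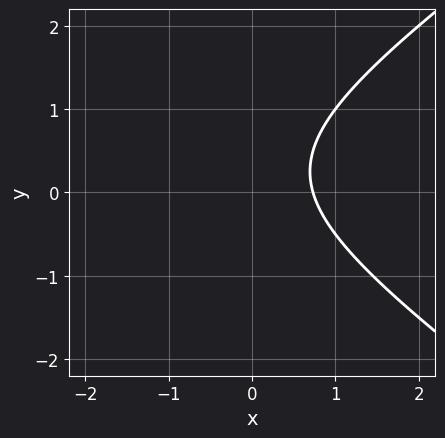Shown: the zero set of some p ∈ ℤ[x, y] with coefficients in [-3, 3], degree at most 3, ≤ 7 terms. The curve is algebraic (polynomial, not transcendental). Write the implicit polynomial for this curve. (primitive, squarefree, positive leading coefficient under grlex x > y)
x^2 - 2*y^2 + 2*x + y - 2

First, degree: a generic line meets the curve in up to 2 points, so deg p = 2.
Next, checking where it meets the axes: no y-intercept at any integer in the box.
Finally, these observations pin down the coefficients.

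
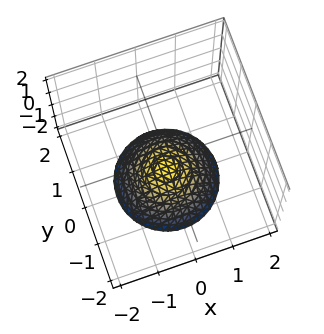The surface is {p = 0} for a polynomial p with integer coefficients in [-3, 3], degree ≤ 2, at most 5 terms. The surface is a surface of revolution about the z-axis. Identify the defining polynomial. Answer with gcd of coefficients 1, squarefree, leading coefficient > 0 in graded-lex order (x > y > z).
2*x^2 + 2*y^2 + 3*z + 3

deg p = 2. No degree-1 surface has this shape.
Symmetry: the surface is invariant under rotation about z: p = q(x² + y², z).
From the axis intercepts and sections: a circular section at z = -2 has radius between 1 and 2; no x-intercept at any integer in the box; it crosses the z-axis at the gridline z = -1.
Matching integer coefficients to the picture gives p.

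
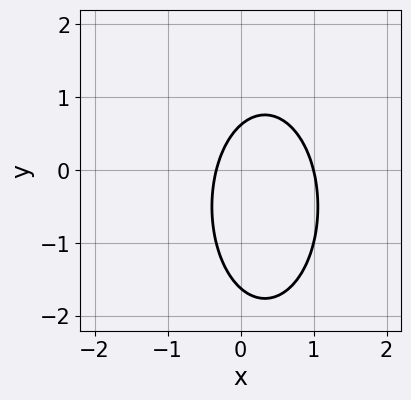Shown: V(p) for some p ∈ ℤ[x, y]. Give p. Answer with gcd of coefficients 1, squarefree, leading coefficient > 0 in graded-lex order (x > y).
3*x^2 + y^2 - 2*x + y - 1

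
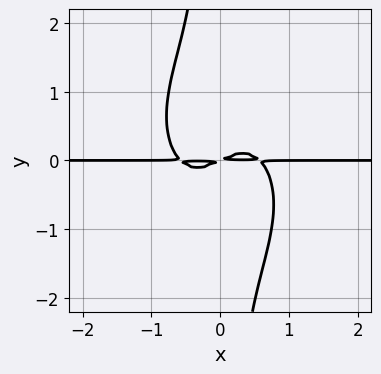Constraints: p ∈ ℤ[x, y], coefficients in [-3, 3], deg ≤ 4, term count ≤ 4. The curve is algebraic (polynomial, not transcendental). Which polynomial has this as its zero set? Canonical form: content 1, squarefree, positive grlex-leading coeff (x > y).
(a) deg p = 4.
(b) Reading off the gridlines: the visible x-axis segment lies entirely on the curve.
(c) Solving for integer coefficients yields p as stated.

3*x^3*y + 2*x*y^3 - x*y + 2*y^2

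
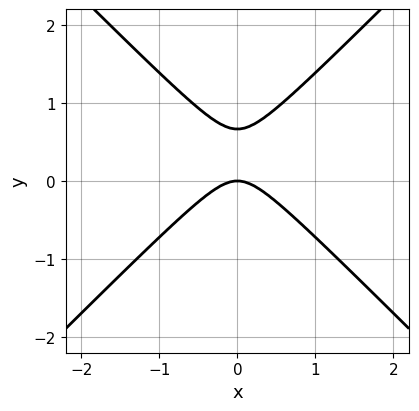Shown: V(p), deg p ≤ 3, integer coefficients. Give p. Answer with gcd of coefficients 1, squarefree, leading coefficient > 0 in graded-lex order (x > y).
(a) deg p = 2. No degree-1 curve has this shape.
(b) Symmetries: mirror symmetry x ↦ −x ⇒ only even powers of x.
(c) Reading off the gridlines: it meets the y-axis at y = 0 (among the integer gridlines); it crosses the x-axis at the gridline x = 0.
(d) Together with the visible shape, these determine p as stated.

3*x^2 - 3*y^2 + 2*y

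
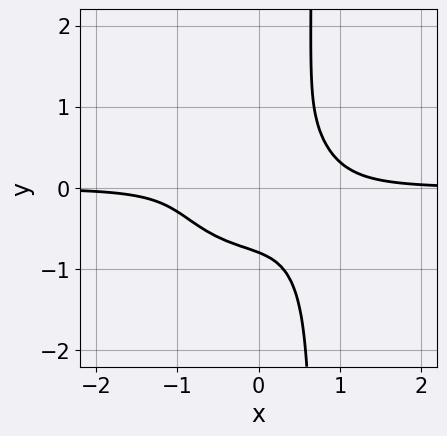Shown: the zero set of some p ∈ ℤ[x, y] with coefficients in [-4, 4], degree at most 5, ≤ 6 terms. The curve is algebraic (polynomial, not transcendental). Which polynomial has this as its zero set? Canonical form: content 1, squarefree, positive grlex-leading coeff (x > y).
3*x^3*y + 3*x*y^3 - 2*y^3 - 1

First, the degree is 4 — no degree-3 curve has this shape.
Then, reading off the gridlines: the curve avoids every integer x-axis point in the box.
Finally, putting this together gives p.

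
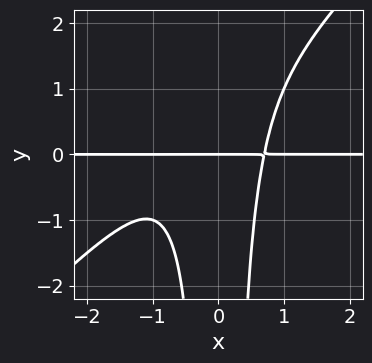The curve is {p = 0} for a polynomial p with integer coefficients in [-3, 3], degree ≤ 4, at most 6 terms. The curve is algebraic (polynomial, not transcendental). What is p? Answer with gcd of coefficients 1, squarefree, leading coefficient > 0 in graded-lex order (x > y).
Degree: a generic line meets the curve in up to 4 points, so deg p = 4.
From the axis intercepts and sections: every point of the x-axis in the box is on the curve; it meets the y-axis at y = 0 (among the integer gridlines).
The integer polynomial consistent with all of this is the stated p.

3*x^3*y - 3*x^2*y^2 + 2*x^2*y - 2*y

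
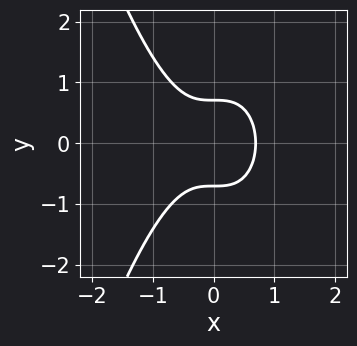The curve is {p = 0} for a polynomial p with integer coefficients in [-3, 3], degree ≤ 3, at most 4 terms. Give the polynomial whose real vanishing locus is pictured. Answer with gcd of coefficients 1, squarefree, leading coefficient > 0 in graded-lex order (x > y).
3*x^3 + 2*y^2 - 1

1. The degree is 3 — no degree-2 curve has this shape.
2. Symmetries: mirror symmetry y ↦ −y ⇒ only even powers of y.
3. Putting this together gives p.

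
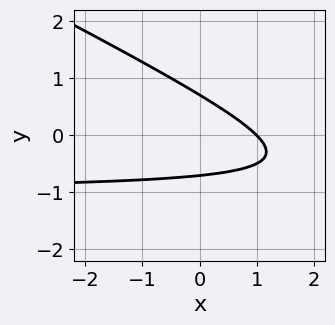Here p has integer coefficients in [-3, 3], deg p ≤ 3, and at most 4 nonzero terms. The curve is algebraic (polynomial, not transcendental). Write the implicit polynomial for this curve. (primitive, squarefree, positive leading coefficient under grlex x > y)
x*y + 2*y^2 + x - 1

1. deg p = 2. No degree-1 curve has this shape.
2. From the axis intercepts and sections: one x-axis crossing is at x = 1.
3. Matching integer coefficients to the picture gives p.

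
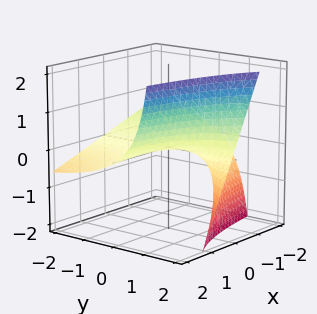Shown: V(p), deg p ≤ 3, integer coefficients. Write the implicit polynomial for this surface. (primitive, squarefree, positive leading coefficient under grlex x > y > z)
1. The degree is 2 — no degree-1 surface has this shape.
2. Against the integer gridlines: every point of the y-axis in the box is on the surface; the visible x-axis segment lies entirely on the surface.
3. Fitting integer coefficients to these (and the overall shape) gives p.

x*y + 2*y*z - 3*z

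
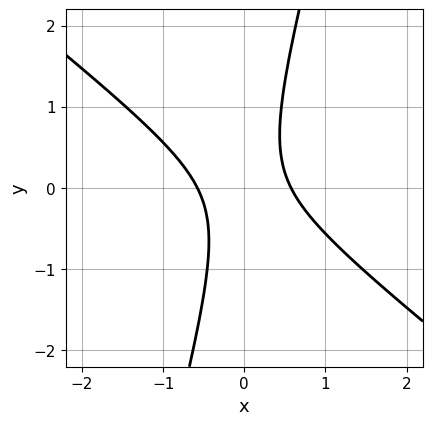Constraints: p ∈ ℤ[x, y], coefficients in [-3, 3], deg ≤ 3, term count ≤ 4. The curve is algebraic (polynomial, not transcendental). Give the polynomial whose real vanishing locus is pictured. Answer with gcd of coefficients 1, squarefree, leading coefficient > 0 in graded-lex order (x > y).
3*x^2 + 3*x*y - y^2 - 1

(a) deg p = 2. A generic line meets the curve in up to 2 points.
(b) Observable constraints: no y-intercept at any integer in the box.
(c) Assembling these constraints gives the stated polynomial.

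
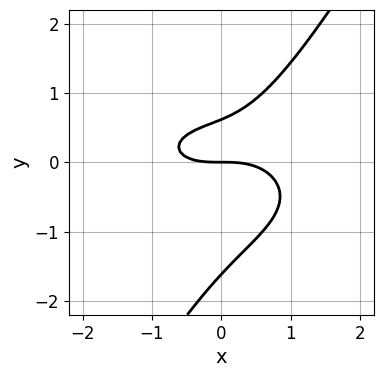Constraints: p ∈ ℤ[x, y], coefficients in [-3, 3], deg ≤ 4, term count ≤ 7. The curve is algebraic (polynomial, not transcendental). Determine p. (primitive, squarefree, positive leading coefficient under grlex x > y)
x^3 + 3*x*y^2 - 2*y^3 - 2*y^2 + 2*y

1. Degree: the shape is more complex than any degree-2 curve, so deg p = 3.
2. Observable constraints: one y-axis crossing is at y = 0; one x-axis crossing is at x = 0.
3. These observations pin down the coefficients.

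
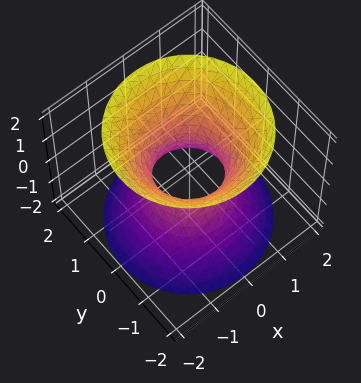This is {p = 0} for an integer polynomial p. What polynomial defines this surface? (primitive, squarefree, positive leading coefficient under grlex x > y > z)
First, degree: an hourglass — one-sheet hyperboloid; a quadric, so deg p = 2.
Then, symmetries: rotational symmetry about the z-axis ⇒ p depends on x, y only through x² + y²; it's symmetric under z → −z, forcing even powers of z.
Next, reading off the gridlines: the surface avoids every integer z-axis point in the box; a circular section at z = 2 has radius between 1 and 2.
Finally, the integer polynomial consistent with all of this is the stated p.

3*x^2 + 3*y^2 - 2*z^2 - 2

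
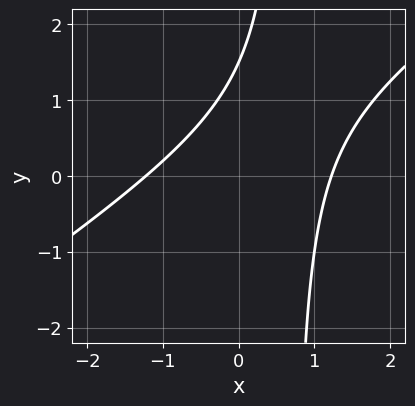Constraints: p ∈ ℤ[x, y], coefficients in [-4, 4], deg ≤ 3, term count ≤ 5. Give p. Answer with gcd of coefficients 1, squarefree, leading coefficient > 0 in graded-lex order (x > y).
2*x^2 - 3*x*y + 2*y - 3

1. The degree is 2 — no degree-1 curve has this shape.
2. Solving for integer coefficients yields p as stated.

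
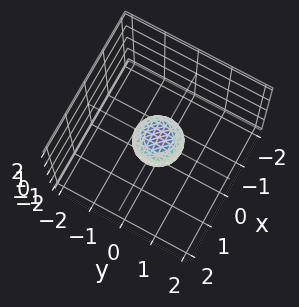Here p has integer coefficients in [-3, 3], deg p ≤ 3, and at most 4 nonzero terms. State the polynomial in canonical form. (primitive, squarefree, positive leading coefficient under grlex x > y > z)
2*x^2 + 2*y^2 + 3*z^2 - 1

First, degree: a generic line meets the surface in up to 2 points, so deg p = 2.
Then, by symmetry, the z-axis is an axis of rotation, so x and y enter only as x² + y².
Next, from the visible intercepts: a circular section at z = 0 has radius between 0 and 1.
Finally, matching integer coefficients to the picture gives p.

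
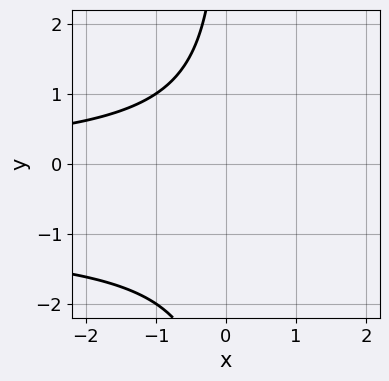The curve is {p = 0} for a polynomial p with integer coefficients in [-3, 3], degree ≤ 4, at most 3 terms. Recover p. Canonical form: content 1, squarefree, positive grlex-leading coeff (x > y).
x*y^2 + x*y + 2

(a) The degree is 3 — a generic line meets the curve in up to 3 points.
(b) Observable constraints: the curve avoids every integer y-axis point in the box; the curve avoids every integer x-axis point in the box.
(c) Matching integer coefficients to the picture gives p.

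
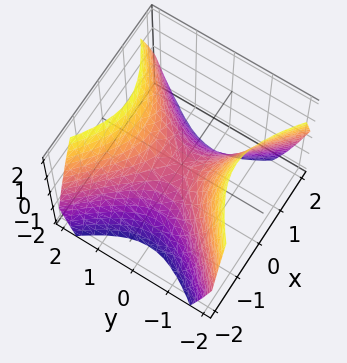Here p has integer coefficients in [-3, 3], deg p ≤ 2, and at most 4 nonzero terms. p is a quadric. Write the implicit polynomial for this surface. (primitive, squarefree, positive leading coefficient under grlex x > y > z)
1. deg p = 2.
2. Symmetries: it's symmetric under y → −y, forcing even powers of y; mirror symmetry x ↦ −x ⇒ only even powers of x.
3. Against the integer gridlines: one z-axis crossing is at z = 0; it meets the y-axis at y = 0 (among the integer gridlines).
4. Matching integer coefficients to the picture gives p.

x^2 - y^2 + z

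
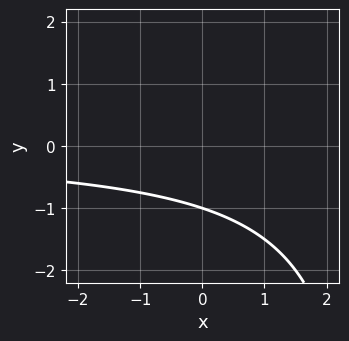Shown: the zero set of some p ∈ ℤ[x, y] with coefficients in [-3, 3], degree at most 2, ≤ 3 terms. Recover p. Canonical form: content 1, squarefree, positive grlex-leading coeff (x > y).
x*y - 3*y - 3

(a) Degree: a generic line meets the curve in up to 2 points, so deg p = 2.
(b) Observable constraints: it meets the y-axis at y = -1 (among the integer gridlines); no x-intercept at any integer in the box.
(c) Solving for integer coefficients yields p as stated.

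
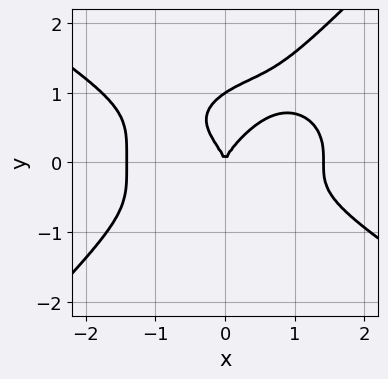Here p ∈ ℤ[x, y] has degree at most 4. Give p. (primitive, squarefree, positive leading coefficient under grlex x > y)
First, deg p = 4. No degree-3 curve has this shape.
Next, checking where it meets the axes: the y-axis gridline crossings are at y ∈ {0, 1}; one x-axis crossing is at x = 0.
Finally, the integer polynomial consistent with all of this is the stated p.

x^4 + 2*x*y^3 - 3*y^4 + 3*y^3 - 2*x^2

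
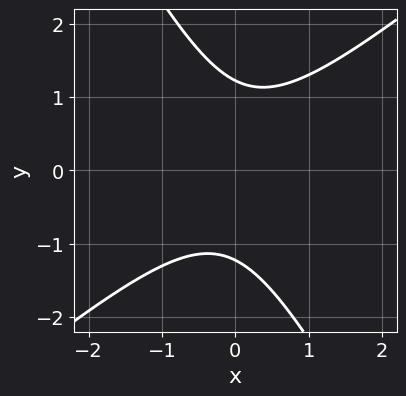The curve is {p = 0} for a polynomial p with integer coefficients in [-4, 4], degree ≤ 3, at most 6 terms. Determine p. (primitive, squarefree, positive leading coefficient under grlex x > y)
deg p = 2.
From the axis intercepts and sections: it misses every integer gridline on the x-axis.
Assembling these constraints gives the stated polynomial.

3*x^2 - 2*x*y - 2*y^2 + 3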